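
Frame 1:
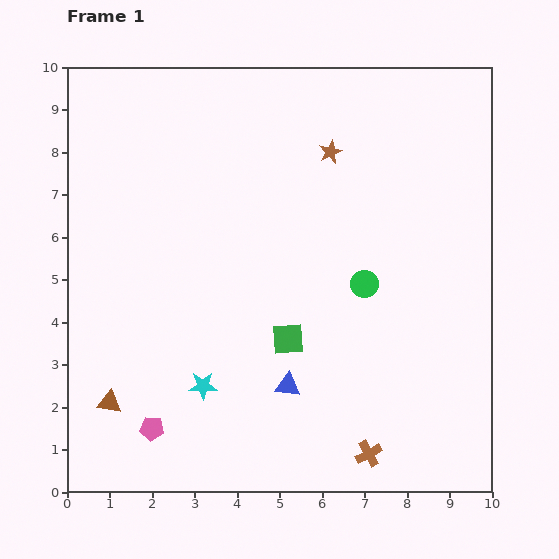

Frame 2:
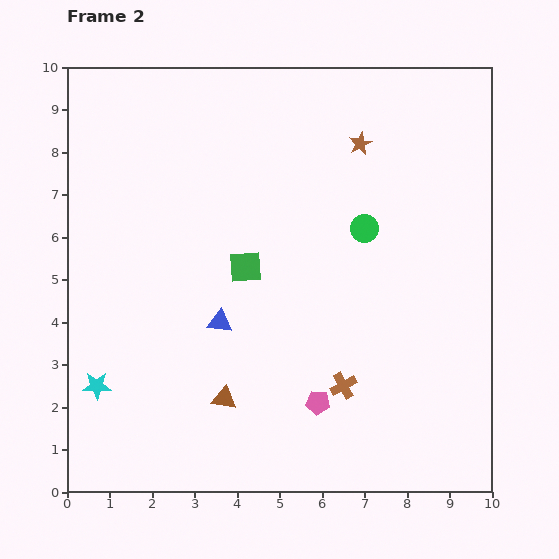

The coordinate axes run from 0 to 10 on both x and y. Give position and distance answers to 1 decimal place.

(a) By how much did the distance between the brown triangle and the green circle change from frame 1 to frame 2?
-1.4

Distance in frame 1: 6.6. Distance in frame 2: 5.2.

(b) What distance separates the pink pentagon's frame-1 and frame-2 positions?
3.9

The pink pentagon moved from (2.0, 1.5) to (5.9, 2.1), a distance of √(3.9² + 0.6²) ≈ 3.9.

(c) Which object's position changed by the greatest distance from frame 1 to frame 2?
the pink pentagon

(moved 3.9; next 2.7)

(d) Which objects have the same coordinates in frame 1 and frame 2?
none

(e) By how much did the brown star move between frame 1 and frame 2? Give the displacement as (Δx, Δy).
(0.7, 0.2)

The brown star was at (6.2, 8.0) in frame 1 and (6.9, 8.2) in frame 2.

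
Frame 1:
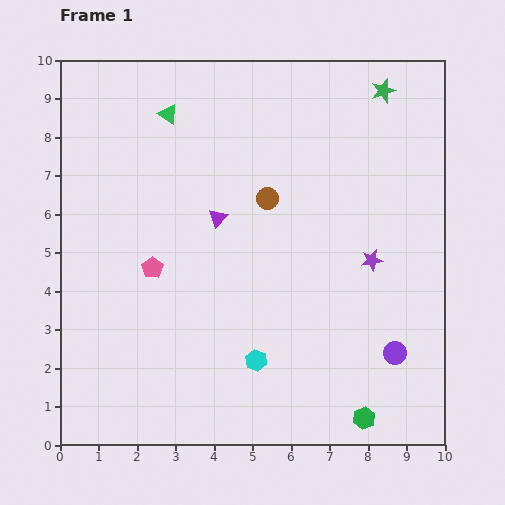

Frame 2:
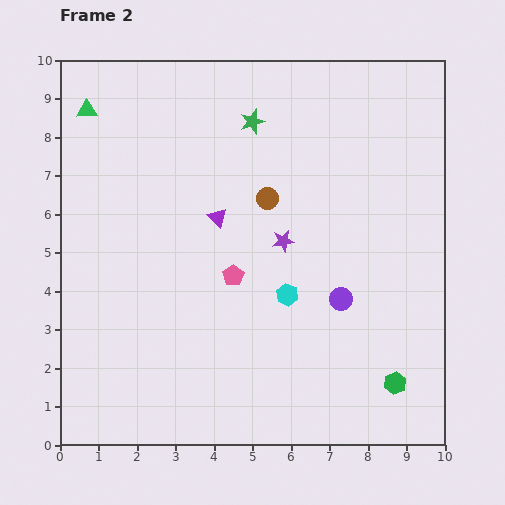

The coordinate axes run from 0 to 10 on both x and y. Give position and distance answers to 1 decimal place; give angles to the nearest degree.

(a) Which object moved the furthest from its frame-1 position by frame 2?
the green star

(moved 3.5; next 2.4)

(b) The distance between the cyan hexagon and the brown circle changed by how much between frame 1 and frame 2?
-1.7

Distance in frame 1: 4.2. Distance in frame 2: 2.5.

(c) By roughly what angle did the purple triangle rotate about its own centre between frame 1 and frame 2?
28° counter-clockwise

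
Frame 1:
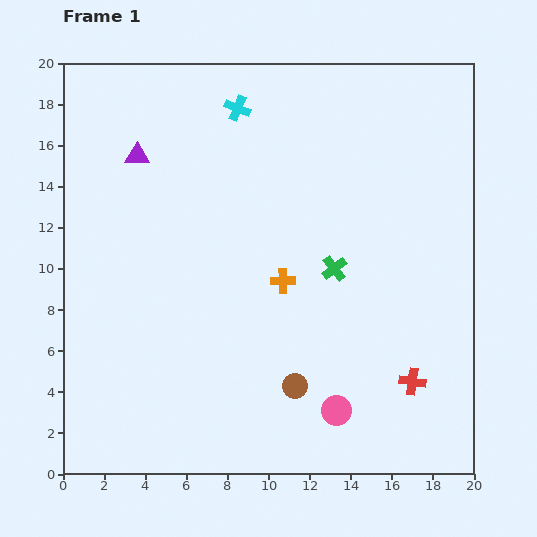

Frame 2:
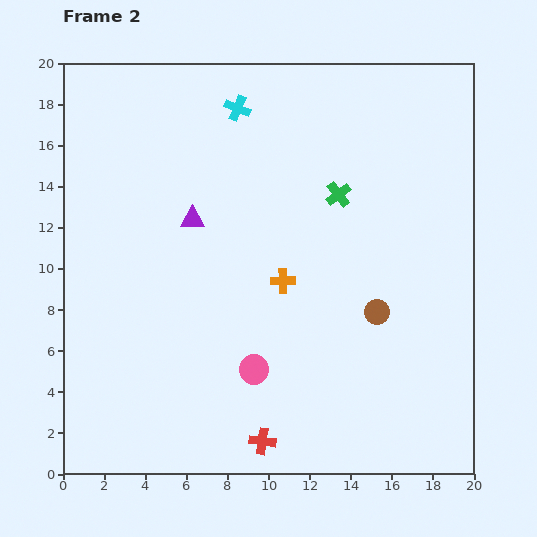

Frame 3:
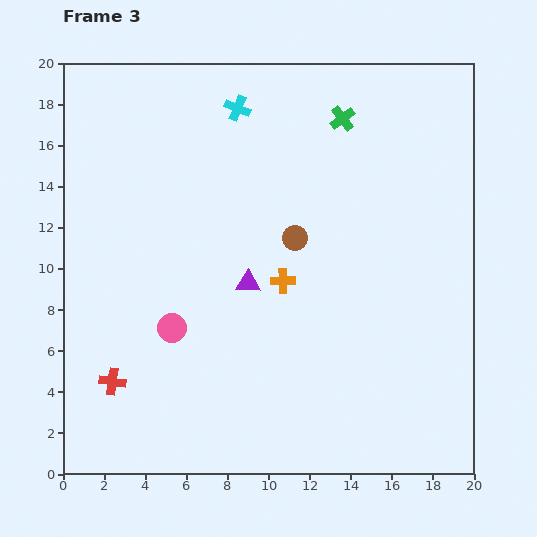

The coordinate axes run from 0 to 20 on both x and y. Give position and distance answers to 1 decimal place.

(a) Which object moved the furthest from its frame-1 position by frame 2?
the red cross

(moved 7.9; next 5.4)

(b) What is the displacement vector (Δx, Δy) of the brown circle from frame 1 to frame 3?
(0.0, 7.2)

The brown circle was at (11.3, 4.3) in frame 1 and (11.3, 11.5) in frame 3.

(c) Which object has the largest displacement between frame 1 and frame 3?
the red cross

(moved 14.6; next 8.9)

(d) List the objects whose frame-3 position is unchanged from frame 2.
the orange cross, the cyan cross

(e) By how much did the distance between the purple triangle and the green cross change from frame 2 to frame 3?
+2.0

Distance in frame 2: 7.2. Distance in frame 3: 9.2.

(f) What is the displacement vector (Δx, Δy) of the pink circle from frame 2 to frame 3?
(-4.0, 2.0)

The pink circle was at (9.3, 5.1) in frame 2 and (5.3, 7.1) in frame 3.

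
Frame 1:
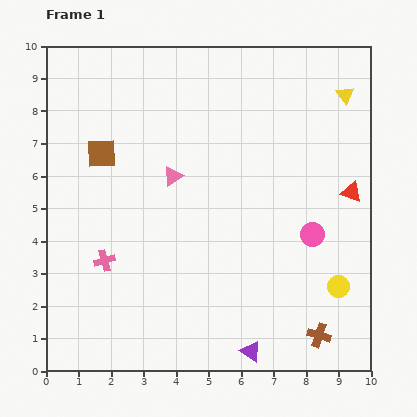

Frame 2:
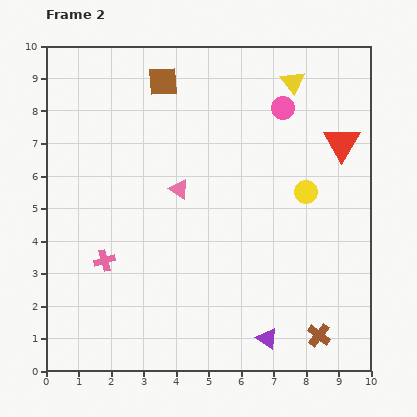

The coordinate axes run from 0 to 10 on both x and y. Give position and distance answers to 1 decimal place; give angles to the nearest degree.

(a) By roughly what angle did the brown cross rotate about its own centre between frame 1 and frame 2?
21° clockwise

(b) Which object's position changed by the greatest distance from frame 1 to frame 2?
the pink circle

(moved 4.0; next 3.1)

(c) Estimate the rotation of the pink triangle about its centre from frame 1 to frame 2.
51° counter-clockwise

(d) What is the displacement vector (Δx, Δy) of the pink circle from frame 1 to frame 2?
(-0.9, 3.9)

The pink circle was at (8.2, 4.2) in frame 1 and (7.3, 8.1) in frame 2.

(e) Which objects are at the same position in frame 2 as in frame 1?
the pink cross, the brown cross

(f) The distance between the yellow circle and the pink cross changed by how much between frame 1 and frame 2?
-0.7

Distance in frame 1: 7.2. Distance in frame 2: 6.5.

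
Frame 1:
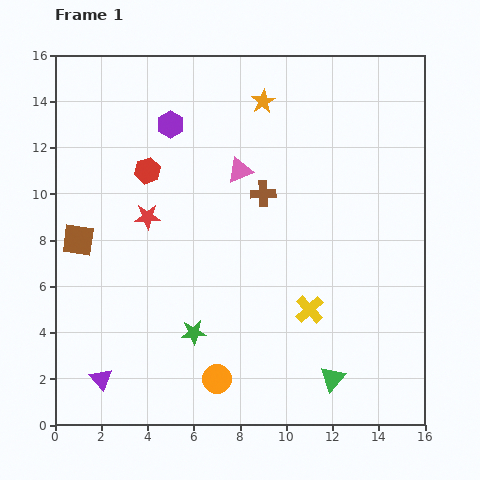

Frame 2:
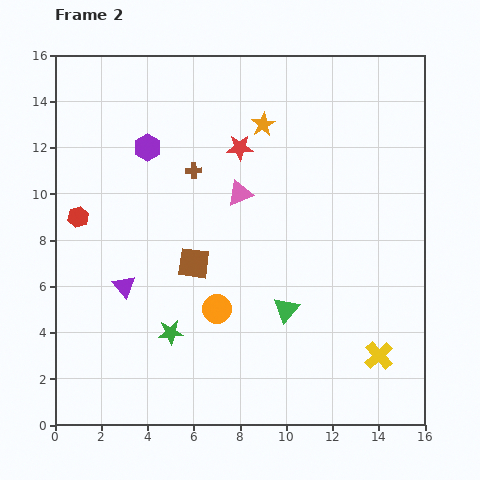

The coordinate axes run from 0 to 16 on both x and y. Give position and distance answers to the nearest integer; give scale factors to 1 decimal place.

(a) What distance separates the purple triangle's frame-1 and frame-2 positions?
4

The purple triangle moved from (2, 2) to (3, 6), a distance of √(1² + 4²) ≈ 4.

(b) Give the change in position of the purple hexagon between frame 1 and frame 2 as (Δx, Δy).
(-1, -1)

The purple hexagon was at (5, 13) in frame 1 and (4, 12) in frame 2.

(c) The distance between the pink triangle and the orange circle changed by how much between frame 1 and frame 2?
-4

Distance in frame 1: 9. Distance in frame 2: 5.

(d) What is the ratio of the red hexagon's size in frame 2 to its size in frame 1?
0.8×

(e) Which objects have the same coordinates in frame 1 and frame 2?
none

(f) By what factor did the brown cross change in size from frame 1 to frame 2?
0.6×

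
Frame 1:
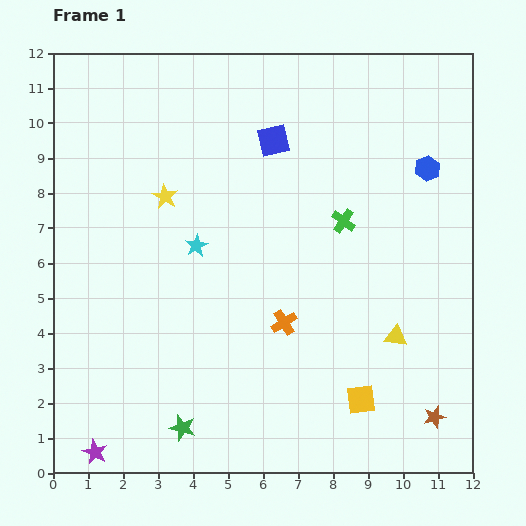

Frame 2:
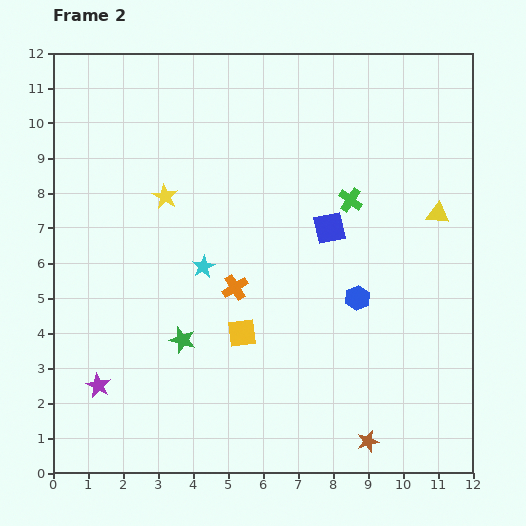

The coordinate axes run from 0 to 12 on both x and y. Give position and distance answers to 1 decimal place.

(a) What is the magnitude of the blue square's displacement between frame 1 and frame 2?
3.0

The blue square moved from (6.3, 9.5) to (7.9, 7.0), a distance of √(1.6² + 2.5²) ≈ 3.0.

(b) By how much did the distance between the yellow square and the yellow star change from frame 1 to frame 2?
-3.6

Distance in frame 1: 8.1. Distance in frame 2: 4.5.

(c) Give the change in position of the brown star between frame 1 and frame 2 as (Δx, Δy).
(-1.9, -0.7)

The brown star was at (10.9, 1.6) in frame 1 and (9.0, 0.9) in frame 2.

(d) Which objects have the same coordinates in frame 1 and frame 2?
the yellow star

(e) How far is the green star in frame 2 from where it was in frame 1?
2.5

The green star moved from (3.7, 1.3) to (3.7, 3.8), a distance of √(0.0² + 2.5²) ≈ 2.5.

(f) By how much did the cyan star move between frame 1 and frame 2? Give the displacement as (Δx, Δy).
(0.2, -0.6)

The cyan star was at (4.1, 6.5) in frame 1 and (4.3, 5.9) in frame 2.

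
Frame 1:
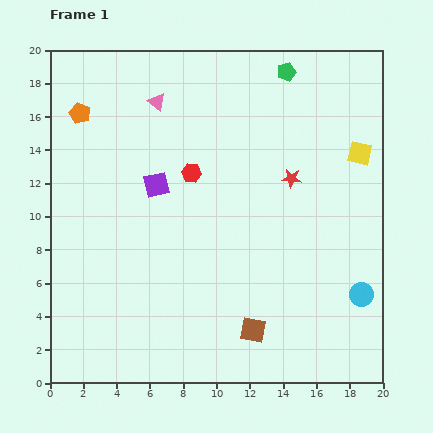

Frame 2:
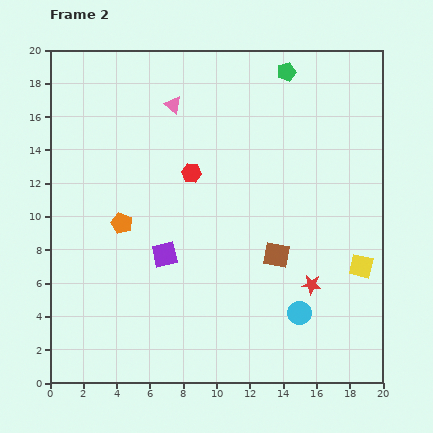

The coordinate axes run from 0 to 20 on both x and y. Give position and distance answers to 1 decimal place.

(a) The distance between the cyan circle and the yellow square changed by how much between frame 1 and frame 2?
-3.9

Distance in frame 1: 8.5. Distance in frame 2: 4.6.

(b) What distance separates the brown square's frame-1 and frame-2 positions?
4.7

The brown square moved from (12.2, 3.2) to (13.6, 7.7), a distance of √(1.4² + 4.5²) ≈ 4.7.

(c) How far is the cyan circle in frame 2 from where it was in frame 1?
3.9

The cyan circle moved from (18.7, 5.3) to (15.0, 4.2), a distance of √(3.7² + 1.1²) ≈ 3.9.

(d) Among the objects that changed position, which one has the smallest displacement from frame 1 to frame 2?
the pink triangle

(moved 1.0)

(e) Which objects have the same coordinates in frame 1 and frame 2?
the red hexagon, the green pentagon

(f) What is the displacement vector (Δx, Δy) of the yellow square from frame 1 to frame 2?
(0.1, -6.8)

The yellow square was at (18.6, 13.8) in frame 1 and (18.7, 7.0) in frame 2.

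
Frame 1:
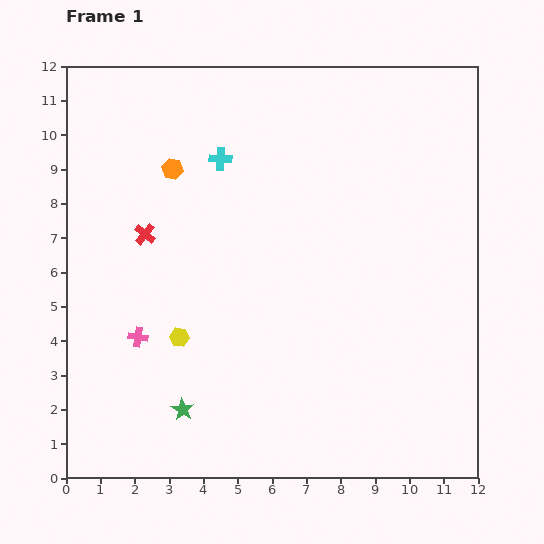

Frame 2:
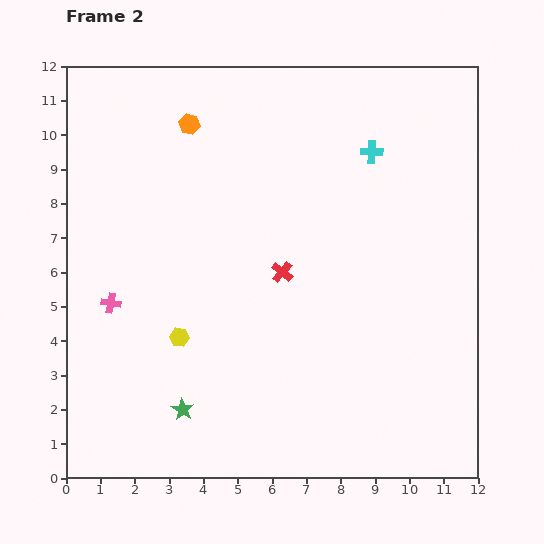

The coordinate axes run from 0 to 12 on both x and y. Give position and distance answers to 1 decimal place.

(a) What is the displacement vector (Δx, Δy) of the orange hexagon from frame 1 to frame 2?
(0.5, 1.3)

The orange hexagon was at (3.1, 9.0) in frame 1 and (3.6, 10.3) in frame 2.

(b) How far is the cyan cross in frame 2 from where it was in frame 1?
4.4

The cyan cross moved from (4.5, 9.3) to (8.9, 9.5), a distance of √(4.4² + 0.2²) ≈ 4.4.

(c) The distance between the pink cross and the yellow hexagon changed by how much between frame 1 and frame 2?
+1.0

Distance in frame 1: 1.2. Distance in frame 2: 2.2.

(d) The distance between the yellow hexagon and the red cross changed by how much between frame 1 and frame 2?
+0.4

Distance in frame 1: 3.2. Distance in frame 2: 3.6.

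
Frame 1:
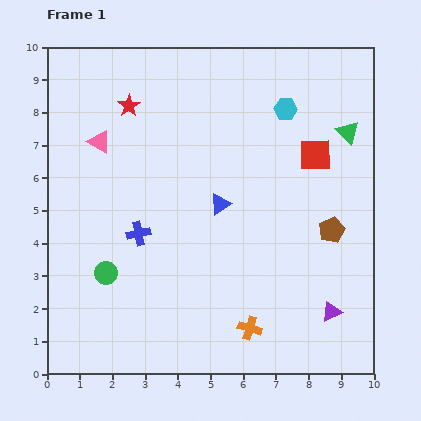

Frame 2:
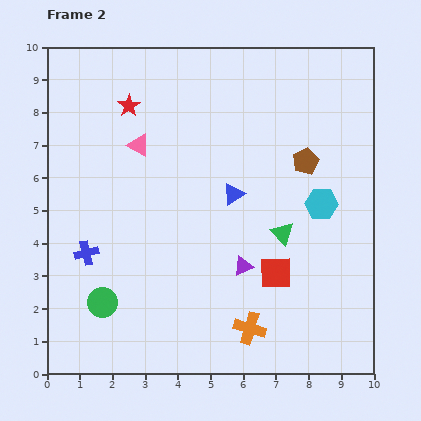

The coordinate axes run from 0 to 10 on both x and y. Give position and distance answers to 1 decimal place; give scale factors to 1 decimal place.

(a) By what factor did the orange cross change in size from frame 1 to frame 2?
1.3×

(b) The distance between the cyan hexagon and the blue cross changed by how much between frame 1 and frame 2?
+1.5

Distance in frame 1: 5.9. Distance in frame 2: 7.4.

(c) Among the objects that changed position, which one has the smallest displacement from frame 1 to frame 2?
the blue triangle

(moved 0.5)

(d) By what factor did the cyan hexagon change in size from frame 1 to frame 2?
1.4×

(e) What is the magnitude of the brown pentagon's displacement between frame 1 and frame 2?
2.2

The brown pentagon moved from (8.7, 4.4) to (7.9, 6.5), a distance of √(0.8² + 2.1²) ≈ 2.2.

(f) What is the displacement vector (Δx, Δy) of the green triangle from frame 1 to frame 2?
(-2.0, -3.1)

The green triangle was at (9.2, 7.4) in frame 1 and (7.2, 4.3) in frame 2.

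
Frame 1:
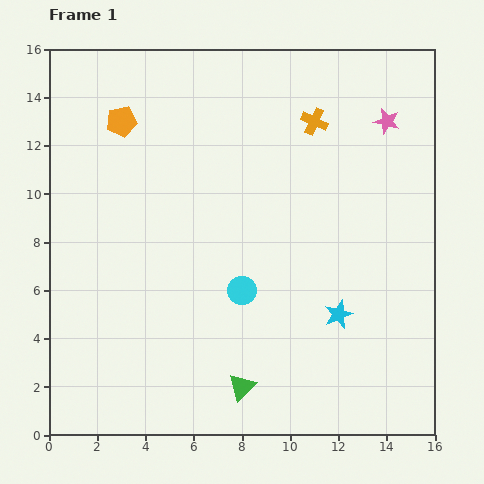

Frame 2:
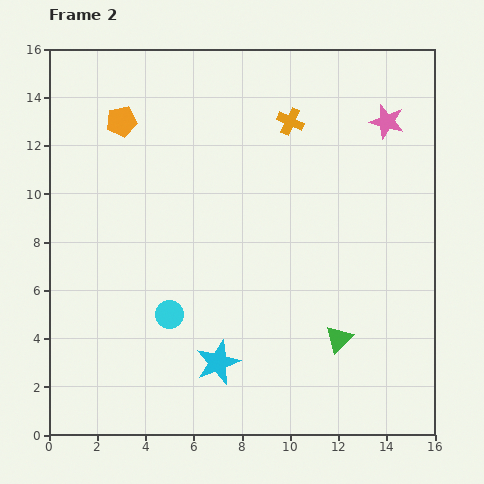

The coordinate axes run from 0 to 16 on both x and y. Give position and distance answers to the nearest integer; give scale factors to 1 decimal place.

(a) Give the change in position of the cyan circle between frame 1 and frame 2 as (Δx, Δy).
(-3, -1)

The cyan circle was at (8, 6) in frame 1 and (5, 5) in frame 2.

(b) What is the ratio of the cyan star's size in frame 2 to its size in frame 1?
1.5×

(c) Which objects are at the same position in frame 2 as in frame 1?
the orange pentagon, the pink star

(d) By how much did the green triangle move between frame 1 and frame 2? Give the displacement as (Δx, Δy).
(4, 2)

The green triangle was at (8, 2) in frame 1 and (12, 4) in frame 2.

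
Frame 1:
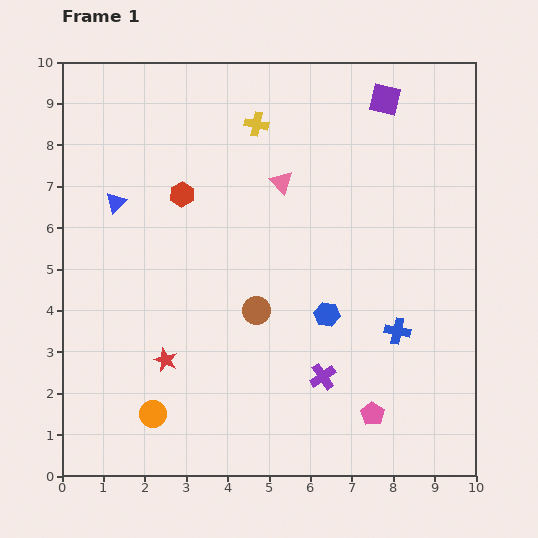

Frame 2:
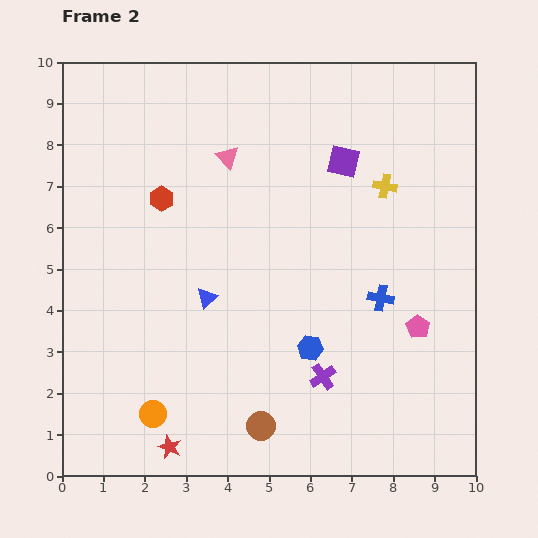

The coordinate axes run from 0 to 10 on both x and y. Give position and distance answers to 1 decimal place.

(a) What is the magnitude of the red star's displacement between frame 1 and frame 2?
2.1

The red star moved from (2.5, 2.8) to (2.6, 0.7), a distance of √(0.1² + 2.1²) ≈ 2.1.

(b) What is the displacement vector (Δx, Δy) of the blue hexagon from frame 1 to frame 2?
(-0.4, -0.8)

The blue hexagon was at (6.4, 3.9) in frame 1 and (6.0, 3.1) in frame 2.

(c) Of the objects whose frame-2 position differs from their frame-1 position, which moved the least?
the red hexagon

(moved 0.5)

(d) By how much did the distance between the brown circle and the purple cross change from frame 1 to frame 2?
-0.4

Distance in frame 1: 2.3. Distance in frame 2: 1.9.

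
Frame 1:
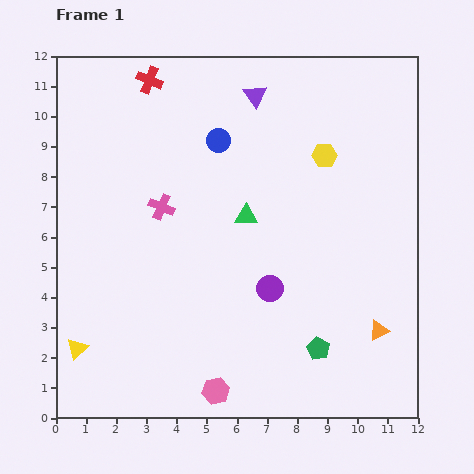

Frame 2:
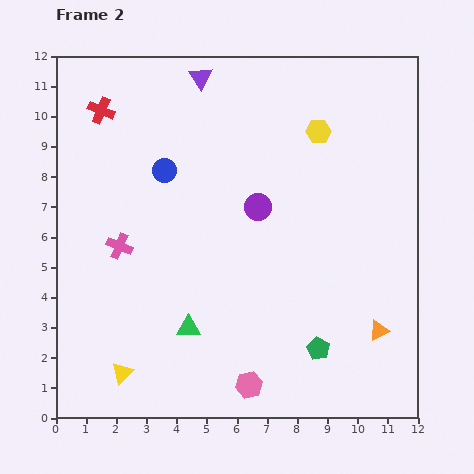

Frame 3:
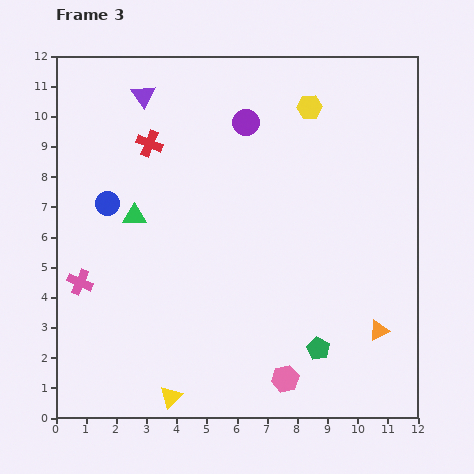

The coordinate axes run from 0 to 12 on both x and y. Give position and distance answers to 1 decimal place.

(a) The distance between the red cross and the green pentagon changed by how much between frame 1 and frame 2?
+0.2

Distance in frame 1: 10.5. Distance in frame 2: 10.7.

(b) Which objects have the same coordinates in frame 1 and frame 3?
the orange triangle, the green pentagon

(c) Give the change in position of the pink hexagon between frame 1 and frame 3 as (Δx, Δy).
(2.3, 0.4)

The pink hexagon was at (5.3, 0.9) in frame 1 and (7.6, 1.3) in frame 3.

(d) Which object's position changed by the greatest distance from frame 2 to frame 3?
the green triangle

(moved 4.1; next 2.8)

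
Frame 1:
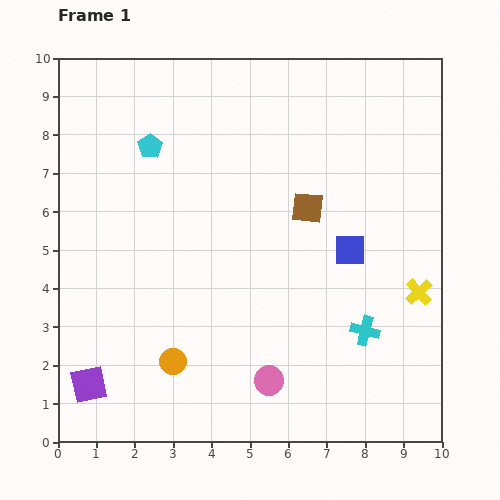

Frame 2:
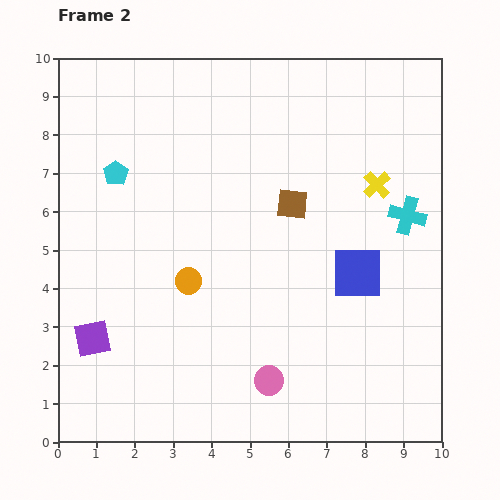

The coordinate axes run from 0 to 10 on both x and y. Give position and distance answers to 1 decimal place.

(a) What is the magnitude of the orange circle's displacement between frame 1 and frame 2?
2.1

The orange circle moved from (3.0, 2.1) to (3.4, 4.2), a distance of √(0.4² + 2.1²) ≈ 2.1.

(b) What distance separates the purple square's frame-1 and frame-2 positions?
1.2

The purple square moved from (0.8, 1.5) to (0.9, 2.7), a distance of √(0.1² + 1.2²) ≈ 1.2.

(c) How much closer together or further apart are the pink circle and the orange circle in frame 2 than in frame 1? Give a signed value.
+0.8

Distance in frame 1: 2.5. Distance in frame 2: 3.3.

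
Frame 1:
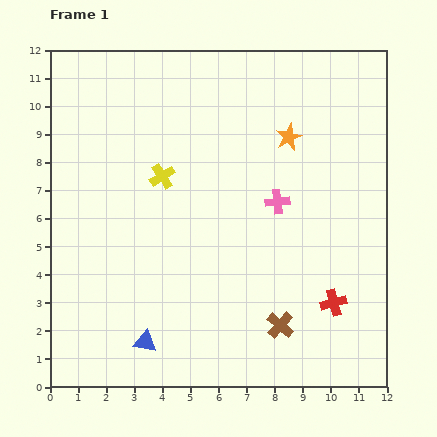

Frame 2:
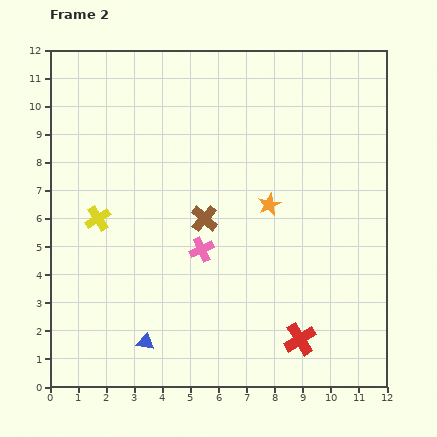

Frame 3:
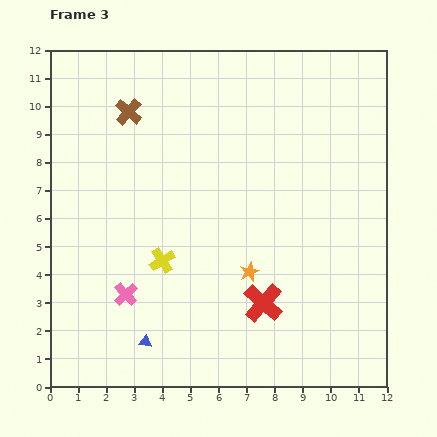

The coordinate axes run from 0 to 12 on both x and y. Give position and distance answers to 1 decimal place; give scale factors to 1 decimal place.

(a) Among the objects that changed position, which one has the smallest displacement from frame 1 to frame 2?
the red cross

(moved 1.8)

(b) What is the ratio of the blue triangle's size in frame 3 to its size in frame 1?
0.6×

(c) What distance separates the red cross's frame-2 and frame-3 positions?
1.8

The red cross moved from (8.9, 1.7) to (7.6, 3.0), a distance of √(1.3² + 1.3²) ≈ 1.8.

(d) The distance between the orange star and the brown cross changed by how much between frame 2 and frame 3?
+4.7

Distance in frame 2: 2.4. Distance in frame 3: 7.1.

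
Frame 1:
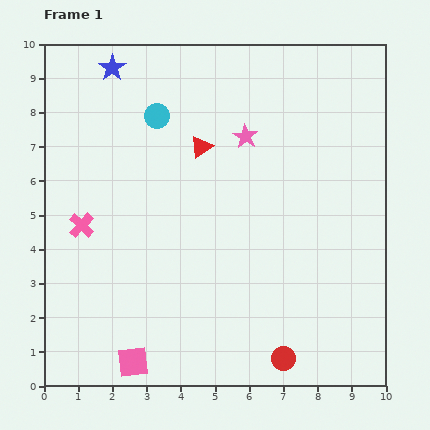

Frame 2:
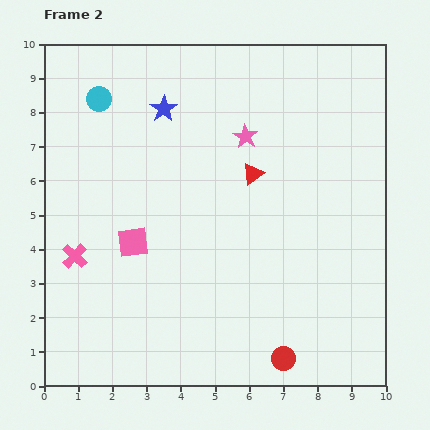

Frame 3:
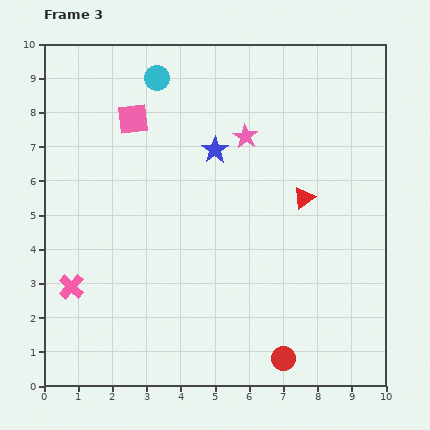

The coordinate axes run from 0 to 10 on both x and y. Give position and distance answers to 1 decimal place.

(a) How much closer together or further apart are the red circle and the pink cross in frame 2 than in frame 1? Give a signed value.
-0.3

Distance in frame 1: 7.1. Distance in frame 2: 6.8.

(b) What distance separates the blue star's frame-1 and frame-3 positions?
3.8

The blue star moved from (2.0, 9.3) to (5.0, 6.9), a distance of √(3.0² + 2.4²) ≈ 3.8.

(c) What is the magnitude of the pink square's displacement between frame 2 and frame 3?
3.6

The pink square moved from (2.6, 4.2) to (2.6, 7.8), a distance of √(0.0² + 3.6²) ≈ 3.6.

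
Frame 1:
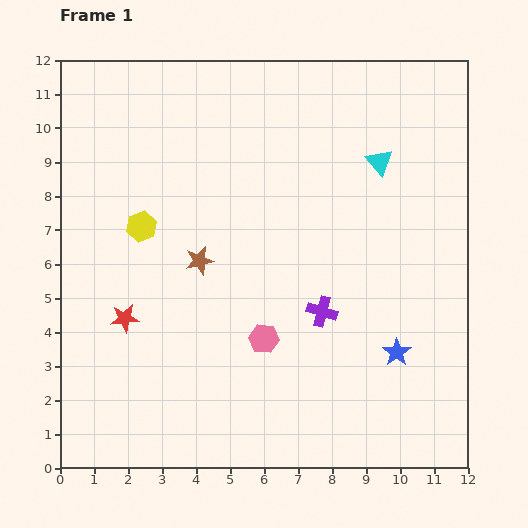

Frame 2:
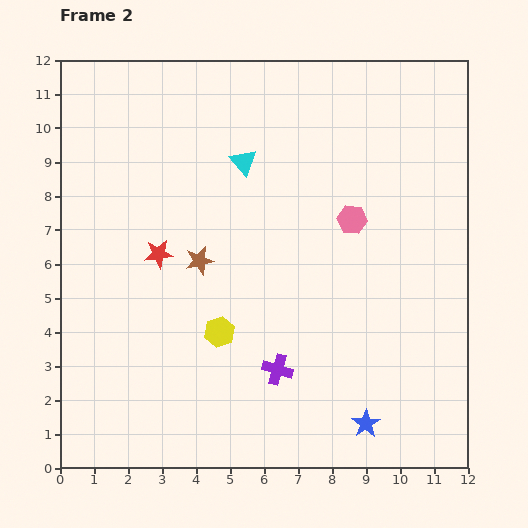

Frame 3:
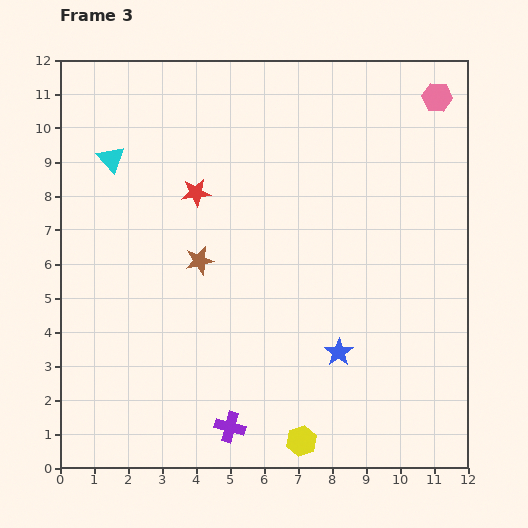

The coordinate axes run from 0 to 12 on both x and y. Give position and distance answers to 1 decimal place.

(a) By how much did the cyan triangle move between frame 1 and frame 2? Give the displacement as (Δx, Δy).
(-4.0, 0.0)

The cyan triangle was at (9.4, 9.0) in frame 1 and (5.4, 9.0) in frame 2.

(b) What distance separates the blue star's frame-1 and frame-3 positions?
1.7

The blue star moved from (9.9, 3.4) to (8.2, 3.4), a distance of √(1.7² + 0.0²) ≈ 1.7.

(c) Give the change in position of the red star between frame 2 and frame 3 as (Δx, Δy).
(1.1, 1.8)

The red star was at (2.9, 6.3) in frame 2 and (4.0, 8.1) in frame 3.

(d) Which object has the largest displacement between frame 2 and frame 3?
the pink hexagon

(moved 4.4; next 4.0)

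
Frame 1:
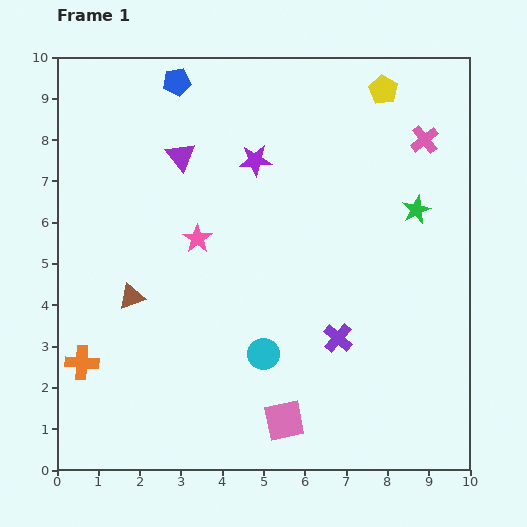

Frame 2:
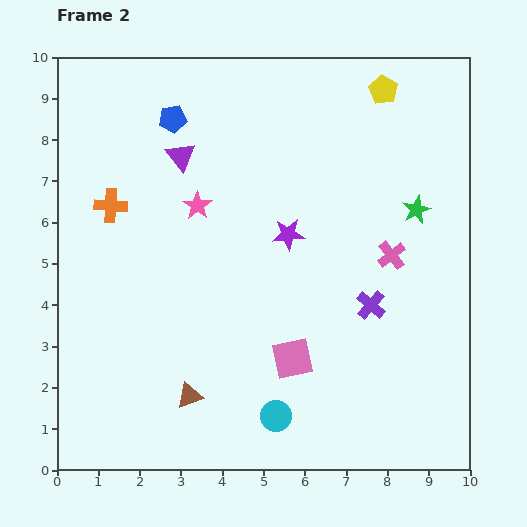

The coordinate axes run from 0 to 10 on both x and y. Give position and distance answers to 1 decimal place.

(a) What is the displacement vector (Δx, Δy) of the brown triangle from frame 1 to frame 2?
(1.4, -2.4)

The brown triangle was at (1.8, 4.2) in frame 1 and (3.2, 1.8) in frame 2.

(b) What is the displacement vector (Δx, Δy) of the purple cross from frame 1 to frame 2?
(0.8, 0.8)

The purple cross was at (6.8, 3.2) in frame 1 and (7.6, 4.0) in frame 2.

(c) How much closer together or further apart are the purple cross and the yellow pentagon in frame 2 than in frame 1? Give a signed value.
-0.9

Distance in frame 1: 6.1. Distance in frame 2: 5.2.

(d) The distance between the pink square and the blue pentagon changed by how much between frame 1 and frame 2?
-2.1

Distance in frame 1: 8.6. Distance in frame 2: 6.5.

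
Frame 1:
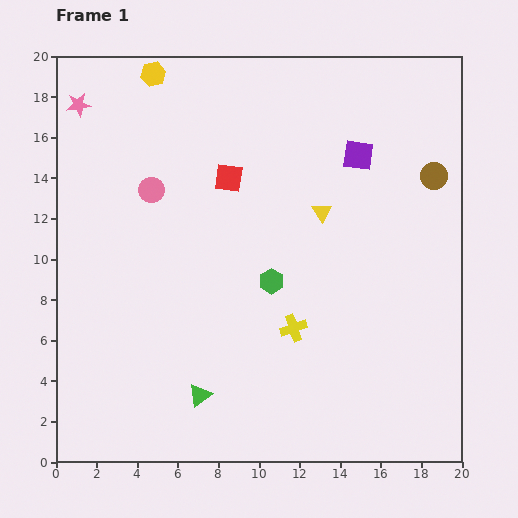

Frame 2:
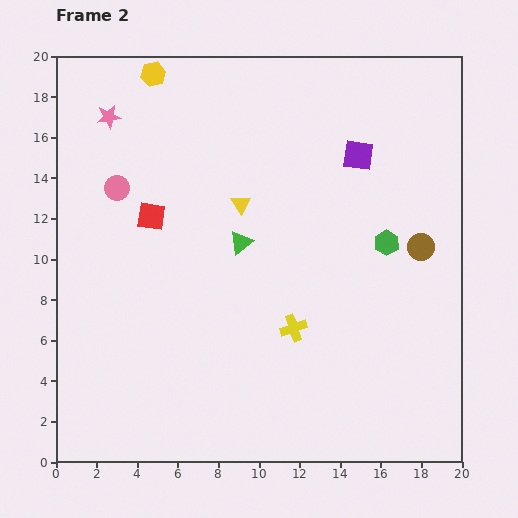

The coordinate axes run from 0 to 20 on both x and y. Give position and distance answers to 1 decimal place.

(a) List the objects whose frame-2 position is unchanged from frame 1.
the purple square, the yellow cross, the yellow hexagon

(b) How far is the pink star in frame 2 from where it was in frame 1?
1.6

The pink star moved from (1.1, 17.6) to (2.6, 17.0), a distance of √(1.5² + 0.6²) ≈ 1.6.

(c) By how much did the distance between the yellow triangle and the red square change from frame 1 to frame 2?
-0.5

Distance in frame 1: 4.9. Distance in frame 2: 4.4.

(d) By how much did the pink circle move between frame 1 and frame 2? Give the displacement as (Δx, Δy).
(-1.7, 0.1)

The pink circle was at (4.7, 13.4) in frame 1 and (3.0, 13.5) in frame 2.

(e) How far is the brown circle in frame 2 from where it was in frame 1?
3.6

The brown circle moved from (18.6, 14.1) to (18.0, 10.6), a distance of √(0.6² + 3.5²) ≈ 3.6.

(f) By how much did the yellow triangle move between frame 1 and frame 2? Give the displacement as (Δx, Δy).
(-4.0, 0.4)

The yellow triangle was at (13.1, 12.3) in frame 1 and (9.1, 12.7) in frame 2.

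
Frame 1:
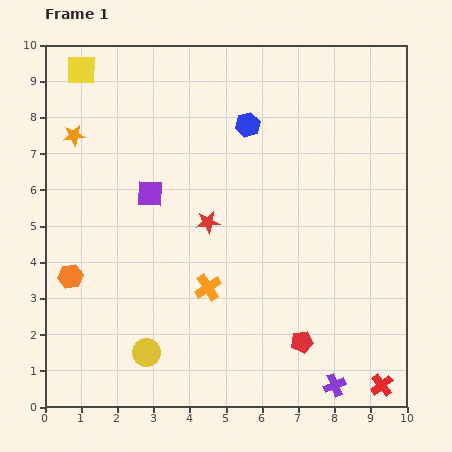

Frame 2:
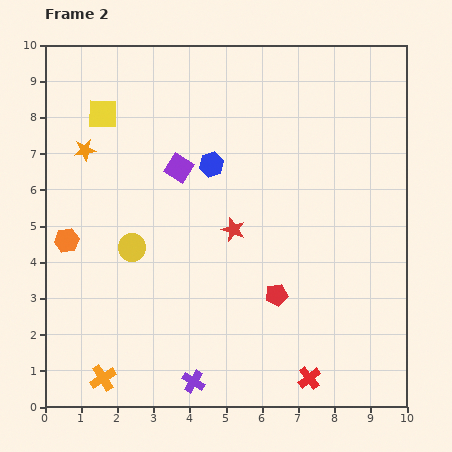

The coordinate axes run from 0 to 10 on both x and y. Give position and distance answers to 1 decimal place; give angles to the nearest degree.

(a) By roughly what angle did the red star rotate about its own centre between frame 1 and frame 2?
29° clockwise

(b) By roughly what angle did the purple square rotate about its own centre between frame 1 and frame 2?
29° clockwise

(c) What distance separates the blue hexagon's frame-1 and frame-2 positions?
1.5

The blue hexagon moved from (5.6, 7.8) to (4.6, 6.7), a distance of √(1.0² + 1.1²) ≈ 1.5.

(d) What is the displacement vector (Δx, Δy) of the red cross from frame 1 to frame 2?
(-2.0, 0.2)

The red cross was at (9.3, 0.6) in frame 1 and (7.3, 0.8) in frame 2.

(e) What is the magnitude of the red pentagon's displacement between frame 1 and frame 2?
1.5

The red pentagon moved from (7.1, 1.8) to (6.4, 3.1), a distance of √(0.7² + 1.3²) ≈ 1.5.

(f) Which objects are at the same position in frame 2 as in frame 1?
none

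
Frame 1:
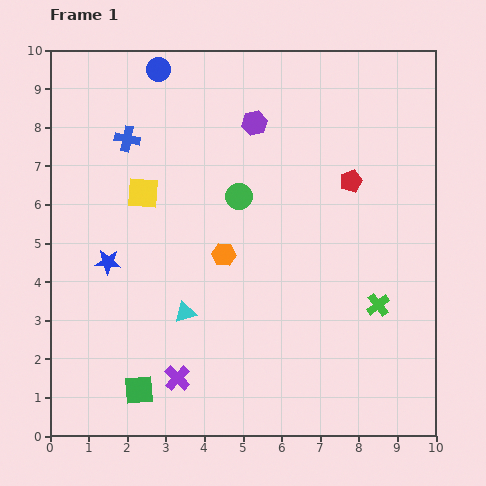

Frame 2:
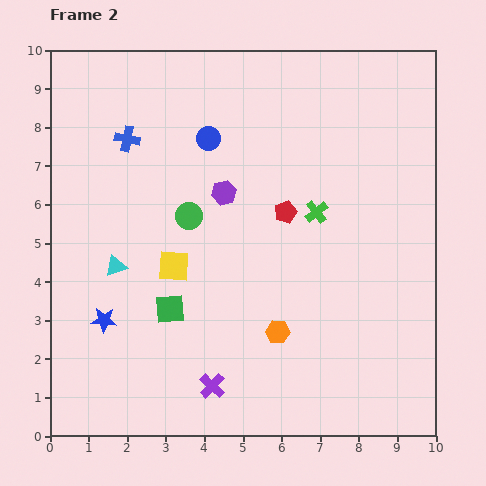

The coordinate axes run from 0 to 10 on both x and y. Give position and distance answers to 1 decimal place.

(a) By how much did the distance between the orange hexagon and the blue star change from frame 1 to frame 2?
+1.5

Distance in frame 1: 3.0. Distance in frame 2: 4.5.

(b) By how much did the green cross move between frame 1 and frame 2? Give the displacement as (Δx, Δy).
(-1.6, 2.4)

The green cross was at (8.5, 3.4) in frame 1 and (6.9, 5.8) in frame 2.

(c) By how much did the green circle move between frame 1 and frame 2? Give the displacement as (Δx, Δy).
(-1.3, -0.5)

The green circle was at (4.9, 6.2) in frame 1 and (3.6, 5.7) in frame 2.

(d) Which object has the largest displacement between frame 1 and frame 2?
the green cross

(moved 2.9; next 2.4)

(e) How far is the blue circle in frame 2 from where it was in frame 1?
2.2

The blue circle moved from (2.8, 9.5) to (4.1, 7.7), a distance of √(1.3² + 1.8²) ≈ 2.2.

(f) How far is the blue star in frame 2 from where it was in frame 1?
1.5

The blue star moved from (1.5, 4.5) to (1.4, 3.0), a distance of √(0.1² + 1.5²) ≈ 1.5.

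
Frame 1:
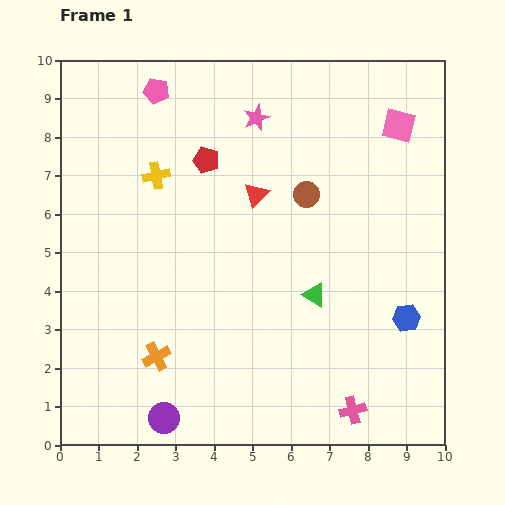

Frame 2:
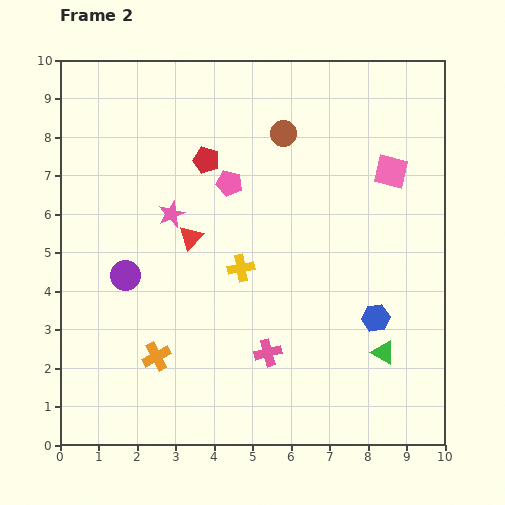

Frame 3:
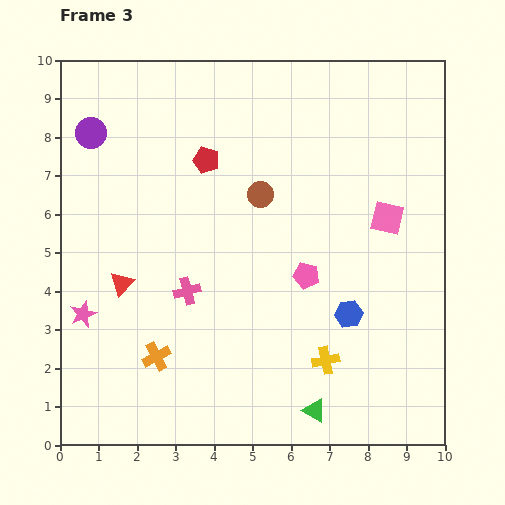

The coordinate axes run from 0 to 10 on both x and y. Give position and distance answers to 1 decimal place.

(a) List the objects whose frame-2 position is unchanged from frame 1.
the orange cross, the red pentagon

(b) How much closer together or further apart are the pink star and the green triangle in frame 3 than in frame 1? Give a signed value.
+1.7

Distance in frame 1: 4.8. Distance in frame 3: 6.5.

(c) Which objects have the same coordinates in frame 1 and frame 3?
the orange cross, the red pentagon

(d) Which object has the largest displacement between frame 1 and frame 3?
the purple circle

(moved 7.6; next 6.8)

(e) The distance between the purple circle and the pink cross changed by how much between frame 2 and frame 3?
+0.6

Distance in frame 2: 4.2. Distance in frame 3: 4.8.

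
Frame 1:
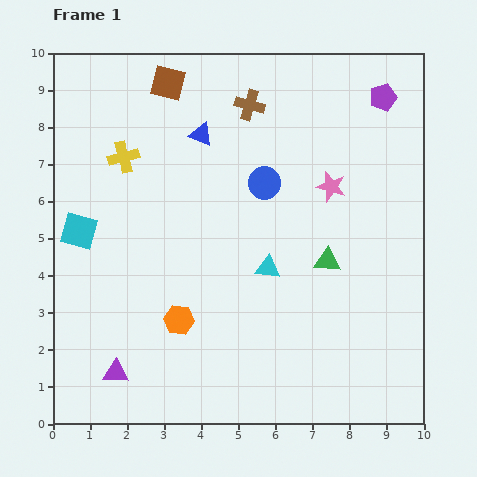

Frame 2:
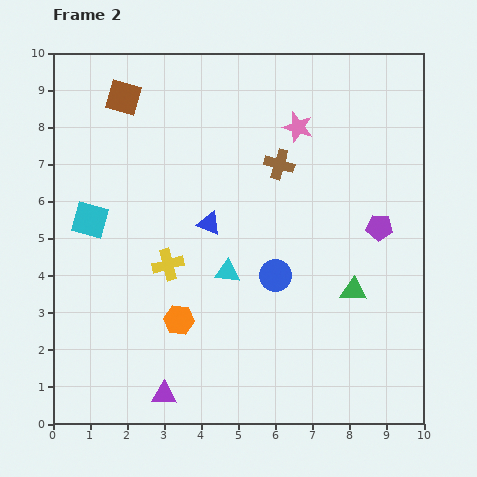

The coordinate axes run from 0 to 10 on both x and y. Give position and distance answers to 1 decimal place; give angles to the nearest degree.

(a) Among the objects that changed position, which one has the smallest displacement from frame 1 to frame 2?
the cyan square

(moved 0.4)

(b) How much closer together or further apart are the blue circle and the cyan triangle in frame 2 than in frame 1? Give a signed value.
-1.0

Distance in frame 1: 2.3. Distance in frame 2: 1.3.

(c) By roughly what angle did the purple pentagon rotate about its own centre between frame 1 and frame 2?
22° clockwise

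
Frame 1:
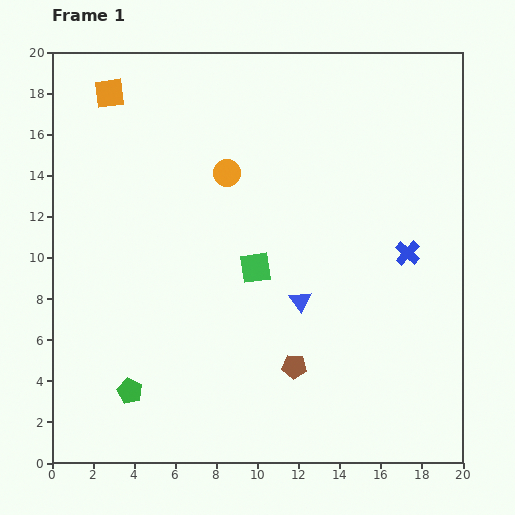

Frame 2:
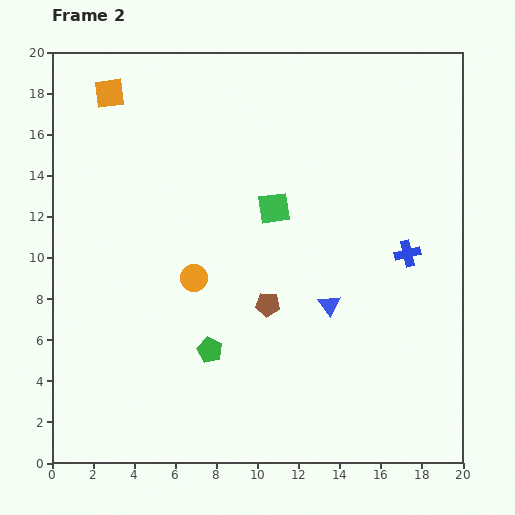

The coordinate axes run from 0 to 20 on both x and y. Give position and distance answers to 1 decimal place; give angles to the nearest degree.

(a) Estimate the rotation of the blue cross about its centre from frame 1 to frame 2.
36° clockwise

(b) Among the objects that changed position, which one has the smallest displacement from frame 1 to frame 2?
the blue triangle

(moved 1.4)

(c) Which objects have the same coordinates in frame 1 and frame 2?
the orange square, the blue cross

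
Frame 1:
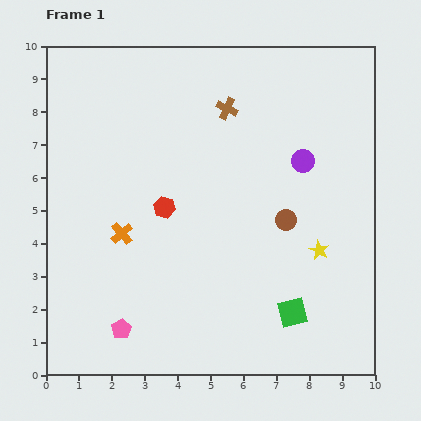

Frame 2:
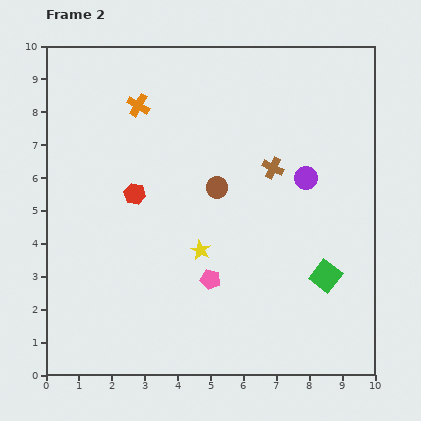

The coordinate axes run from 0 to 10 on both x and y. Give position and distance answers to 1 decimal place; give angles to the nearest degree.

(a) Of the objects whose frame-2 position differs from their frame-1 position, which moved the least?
the purple circle

(moved 0.5)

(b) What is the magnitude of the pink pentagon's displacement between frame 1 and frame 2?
3.1

The pink pentagon moved from (2.3, 1.4) to (5.0, 2.9), a distance of √(2.7² + 1.5²) ≈ 3.1.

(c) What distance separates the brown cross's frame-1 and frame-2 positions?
2.3

The brown cross moved from (5.5, 8.1) to (6.9, 6.3), a distance of √(1.4² + 1.8²) ≈ 2.3.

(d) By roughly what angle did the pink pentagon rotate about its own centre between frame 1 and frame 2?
27° counter-clockwise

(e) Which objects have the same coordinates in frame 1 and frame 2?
none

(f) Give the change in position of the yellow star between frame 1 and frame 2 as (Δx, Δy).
(-3.6, 0.0)

The yellow star was at (8.3, 3.8) in frame 1 and (4.7, 3.8) in frame 2.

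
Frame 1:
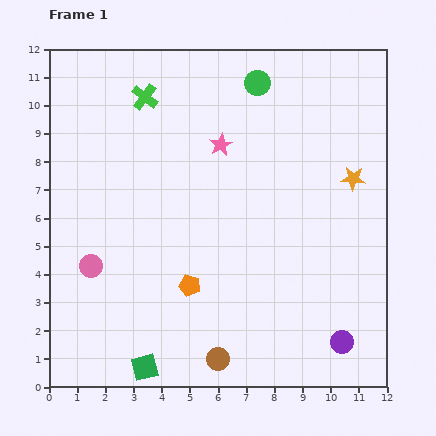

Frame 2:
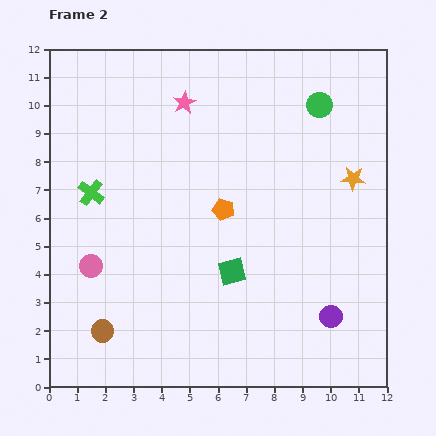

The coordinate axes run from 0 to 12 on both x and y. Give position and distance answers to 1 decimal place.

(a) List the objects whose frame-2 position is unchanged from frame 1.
the orange star, the pink circle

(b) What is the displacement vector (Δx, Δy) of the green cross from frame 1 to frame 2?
(-1.9, -3.4)

The green cross was at (3.4, 10.3) in frame 1 and (1.5, 6.9) in frame 2.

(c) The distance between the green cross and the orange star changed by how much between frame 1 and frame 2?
+1.4

Distance in frame 1: 7.9. Distance in frame 2: 9.3.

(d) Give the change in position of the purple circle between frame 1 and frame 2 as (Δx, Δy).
(-0.4, 0.9)

The purple circle was at (10.4, 1.6) in frame 1 and (10.0, 2.5) in frame 2.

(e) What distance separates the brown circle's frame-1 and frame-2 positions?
4.2

The brown circle moved from (6.0, 1.0) to (1.9, 2.0), a distance of √(4.1² + 1.0²) ≈ 4.2.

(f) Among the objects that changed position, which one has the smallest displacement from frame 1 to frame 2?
the purple circle

(moved 1.0)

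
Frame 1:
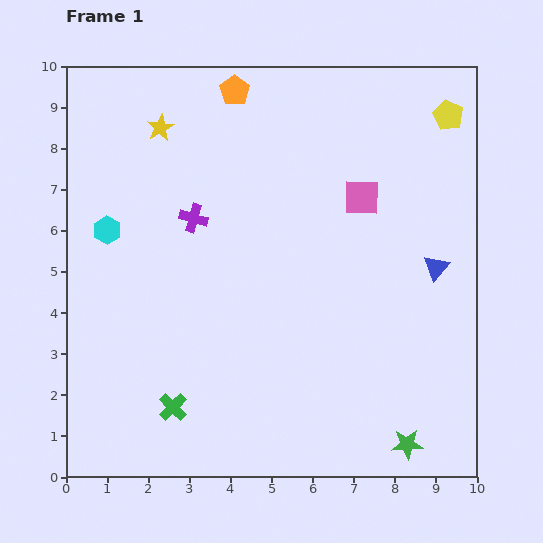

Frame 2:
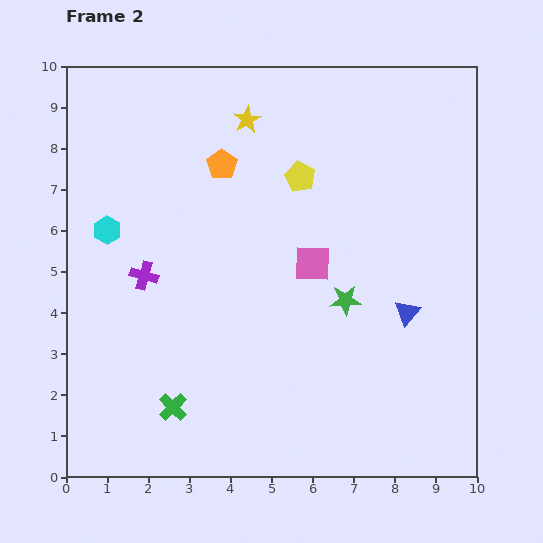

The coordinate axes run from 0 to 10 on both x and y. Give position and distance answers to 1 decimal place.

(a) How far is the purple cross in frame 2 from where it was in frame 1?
1.8

The purple cross moved from (3.1, 6.3) to (1.9, 4.9), a distance of √(1.2² + 1.4²) ≈ 1.8.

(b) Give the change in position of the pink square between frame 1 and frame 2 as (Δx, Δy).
(-1.2, -1.6)

The pink square was at (7.2, 6.8) in frame 1 and (6.0, 5.2) in frame 2.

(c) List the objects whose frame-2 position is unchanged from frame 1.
the cyan hexagon, the green cross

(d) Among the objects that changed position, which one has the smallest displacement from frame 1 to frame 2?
the blue triangle

(moved 1.3)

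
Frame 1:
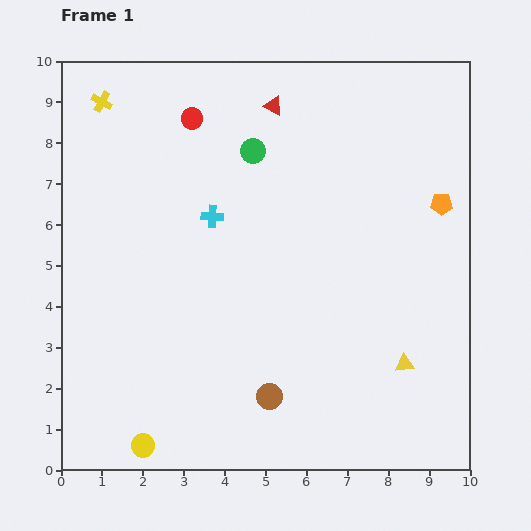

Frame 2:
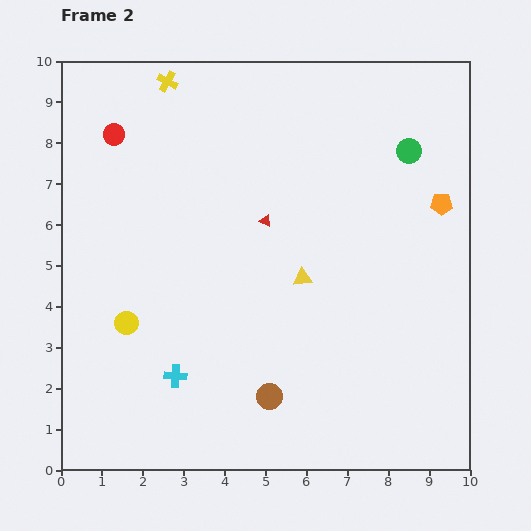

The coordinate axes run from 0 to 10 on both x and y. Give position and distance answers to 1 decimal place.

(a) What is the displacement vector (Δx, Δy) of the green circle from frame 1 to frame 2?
(3.8, 0.0)

The green circle was at (4.7, 7.8) in frame 1 and (8.5, 7.8) in frame 2.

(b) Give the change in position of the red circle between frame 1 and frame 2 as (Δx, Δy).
(-1.9, -0.4)

The red circle was at (3.2, 8.6) in frame 1 and (1.3, 8.2) in frame 2.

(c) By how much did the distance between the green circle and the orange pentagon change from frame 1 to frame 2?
-3.3

Distance in frame 1: 4.8. Distance in frame 2: 1.5.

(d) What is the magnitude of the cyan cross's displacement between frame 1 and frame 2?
4.0

The cyan cross moved from (3.7, 6.2) to (2.8, 2.3), a distance of √(0.9² + 3.9²) ≈ 4.0.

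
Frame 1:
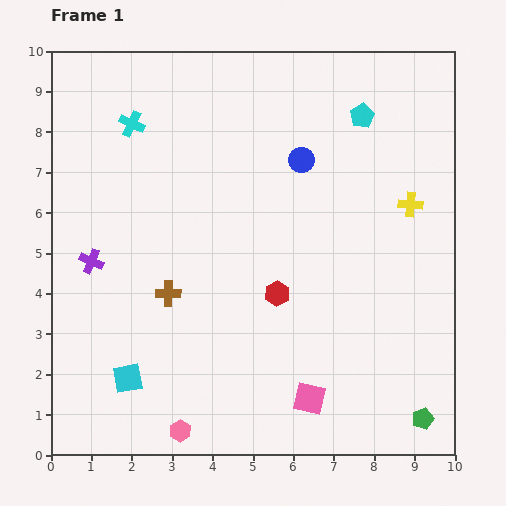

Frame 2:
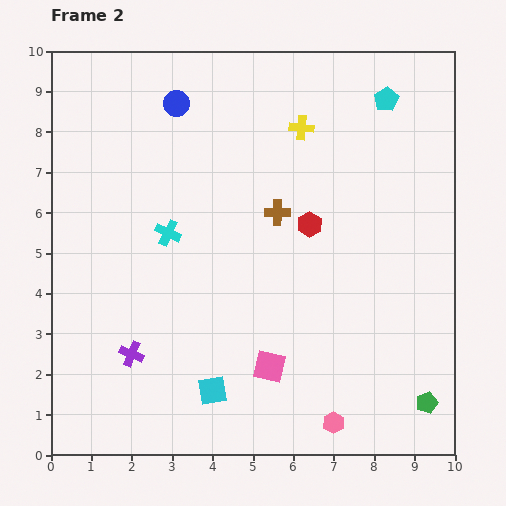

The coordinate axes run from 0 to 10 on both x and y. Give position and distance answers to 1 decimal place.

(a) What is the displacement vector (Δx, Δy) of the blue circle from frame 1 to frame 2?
(-3.1, 1.4)

The blue circle was at (6.2, 7.3) in frame 1 and (3.1, 8.7) in frame 2.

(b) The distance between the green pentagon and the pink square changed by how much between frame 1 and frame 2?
+1.2

Distance in frame 1: 2.8. Distance in frame 2: 4.0.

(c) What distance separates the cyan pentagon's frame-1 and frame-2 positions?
0.7

The cyan pentagon moved from (7.7, 8.4) to (8.3, 8.8), a distance of √(0.6² + 0.4²) ≈ 0.7.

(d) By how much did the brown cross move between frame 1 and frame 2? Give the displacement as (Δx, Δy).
(2.7, 2.0)

The brown cross was at (2.9, 4.0) in frame 1 and (5.6, 6.0) in frame 2.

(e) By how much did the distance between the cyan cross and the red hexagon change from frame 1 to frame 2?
-2.0

Distance in frame 1: 5.5. Distance in frame 2: 3.5.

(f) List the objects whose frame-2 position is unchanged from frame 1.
none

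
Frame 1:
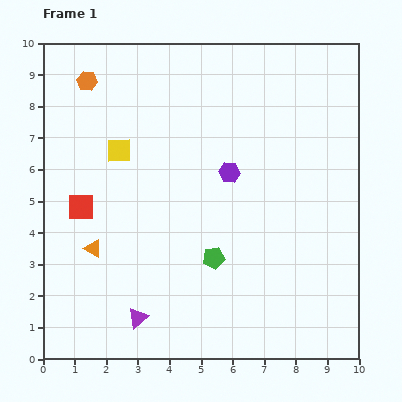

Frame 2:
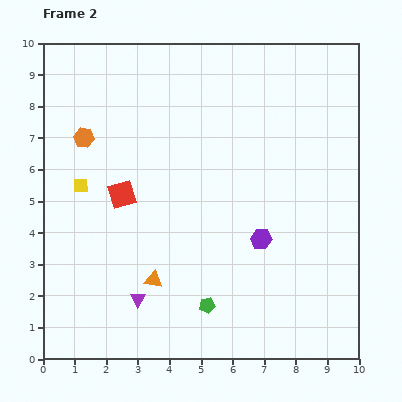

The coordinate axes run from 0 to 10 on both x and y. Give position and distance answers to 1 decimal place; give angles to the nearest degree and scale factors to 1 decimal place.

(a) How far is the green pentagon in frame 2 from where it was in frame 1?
1.5

The green pentagon moved from (5.4, 3.2) to (5.2, 1.7), a distance of √(0.2² + 1.5²) ≈ 1.5.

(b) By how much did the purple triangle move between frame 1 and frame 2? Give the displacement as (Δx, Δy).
(0.0, 0.6)

The purple triangle was at (3.0, 1.3) in frame 1 and (3.0, 1.9) in frame 2.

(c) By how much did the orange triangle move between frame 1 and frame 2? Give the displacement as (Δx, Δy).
(1.9, -1.0)

The orange triangle was at (1.6, 3.5) in frame 1 and (3.5, 2.5) in frame 2.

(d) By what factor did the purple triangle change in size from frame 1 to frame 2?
0.7×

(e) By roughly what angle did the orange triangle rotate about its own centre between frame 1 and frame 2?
18° counter-clockwise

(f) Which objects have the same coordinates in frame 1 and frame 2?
none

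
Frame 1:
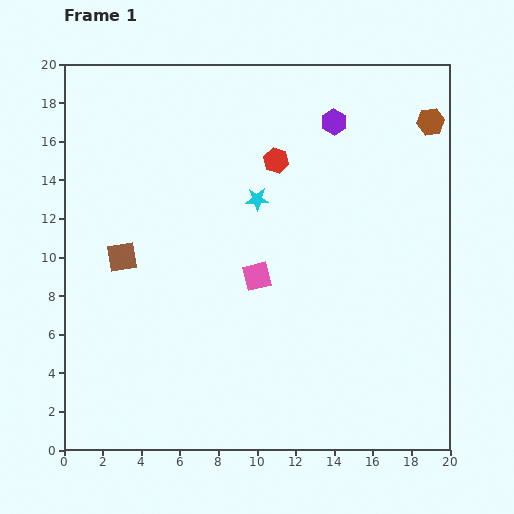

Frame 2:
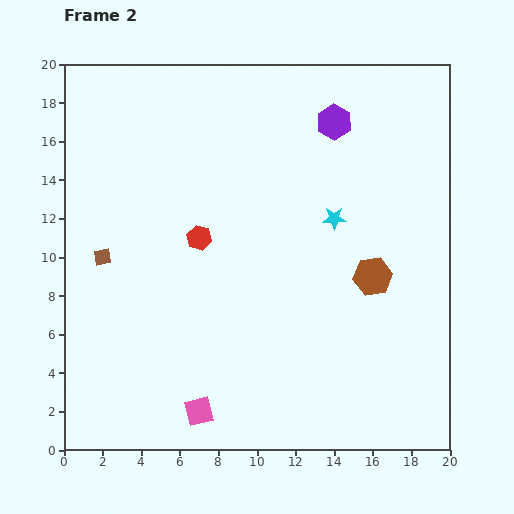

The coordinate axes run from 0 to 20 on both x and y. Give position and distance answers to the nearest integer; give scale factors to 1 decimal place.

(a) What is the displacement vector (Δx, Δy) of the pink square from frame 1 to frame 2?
(-3, -7)

The pink square was at (10, 9) in frame 1 and (7, 2) in frame 2.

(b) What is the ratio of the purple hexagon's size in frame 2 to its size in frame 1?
1.4×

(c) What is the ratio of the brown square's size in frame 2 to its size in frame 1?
0.6×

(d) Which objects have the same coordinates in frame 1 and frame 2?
the purple hexagon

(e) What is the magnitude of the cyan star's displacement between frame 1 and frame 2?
4

The cyan star moved from (10, 13) to (14, 12), a distance of √(4² + 1²) ≈ 4.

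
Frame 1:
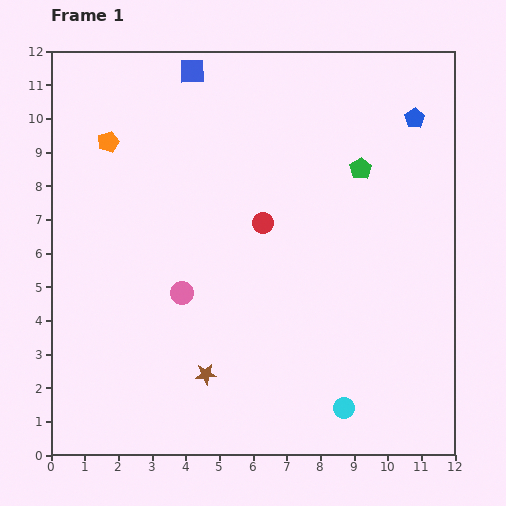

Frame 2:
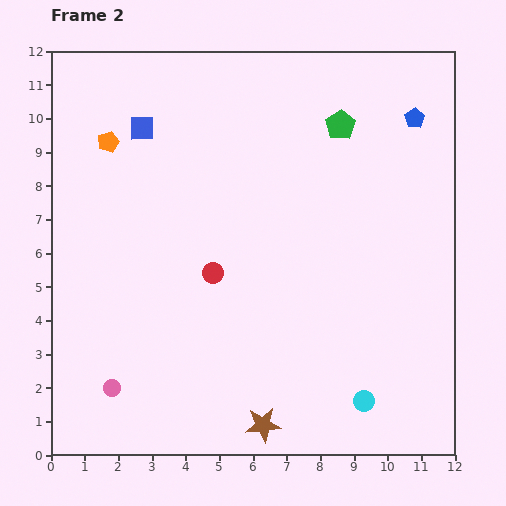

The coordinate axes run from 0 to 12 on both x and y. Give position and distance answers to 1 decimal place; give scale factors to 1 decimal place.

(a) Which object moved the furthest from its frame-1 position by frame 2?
the pink circle

(moved 3.5; next 2.3)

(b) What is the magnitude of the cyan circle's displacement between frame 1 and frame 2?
0.6

The cyan circle moved from (8.7, 1.4) to (9.3, 1.6), a distance of √(0.6² + 0.2²) ≈ 0.6.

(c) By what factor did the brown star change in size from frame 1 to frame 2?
1.6×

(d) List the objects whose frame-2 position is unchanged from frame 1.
the orange pentagon, the blue pentagon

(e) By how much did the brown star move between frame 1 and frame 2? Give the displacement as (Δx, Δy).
(1.7, -1.5)

The brown star was at (4.6, 2.4) in frame 1 and (6.3, 0.9) in frame 2.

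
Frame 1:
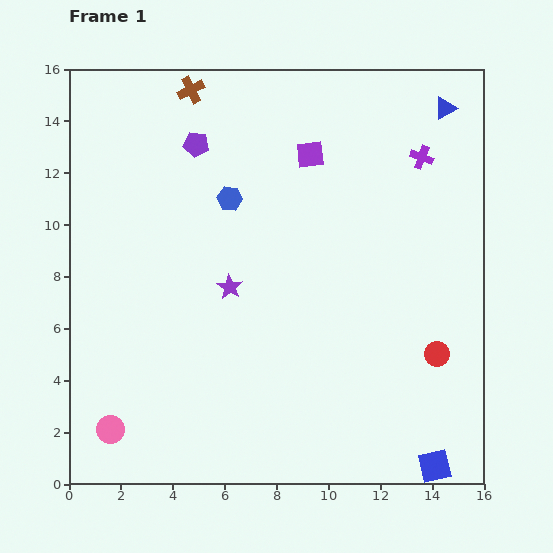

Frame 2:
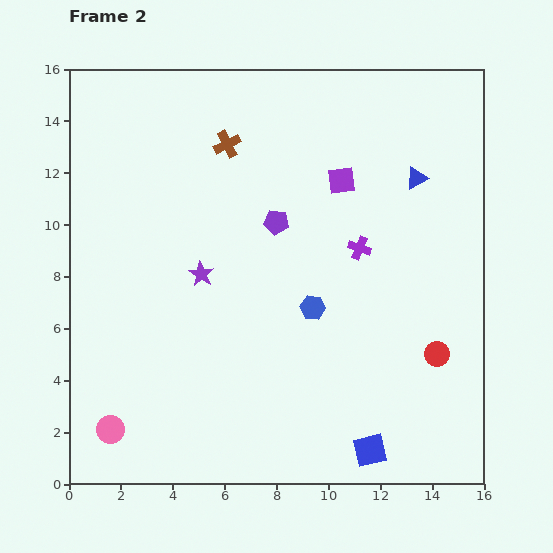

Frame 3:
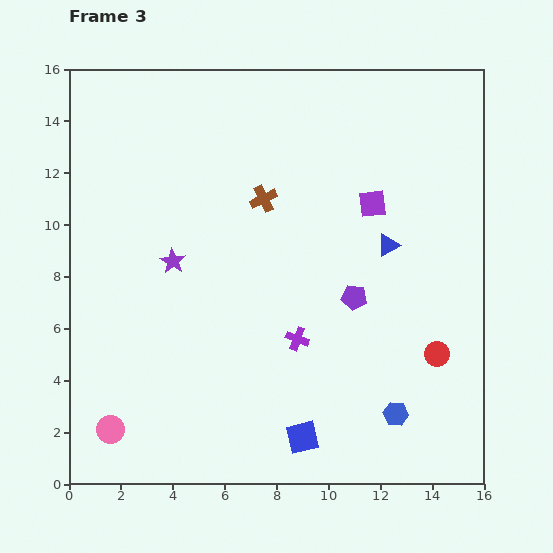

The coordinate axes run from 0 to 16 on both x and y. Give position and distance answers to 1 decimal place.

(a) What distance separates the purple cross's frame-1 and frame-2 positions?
4.2

The purple cross moved from (13.6, 12.6) to (11.2, 9.1), a distance of √(2.4² + 3.5²) ≈ 4.2.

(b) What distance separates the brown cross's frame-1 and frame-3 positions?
5.0

The brown cross moved from (4.7, 15.2) to (7.5, 11.0), a distance of √(2.8² + 4.2²) ≈ 5.0.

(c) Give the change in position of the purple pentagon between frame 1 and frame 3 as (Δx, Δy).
(6.1, -5.9)

The purple pentagon was at (4.9, 13.1) in frame 1 and (11.0, 7.2) in frame 3.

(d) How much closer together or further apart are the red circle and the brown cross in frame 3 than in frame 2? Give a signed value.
-2.5

Distance in frame 2: 11.5. Distance in frame 3: 9.0.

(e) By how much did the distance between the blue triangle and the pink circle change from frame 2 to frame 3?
-2.5

Distance in frame 2: 15.3. Distance in frame 3: 12.8.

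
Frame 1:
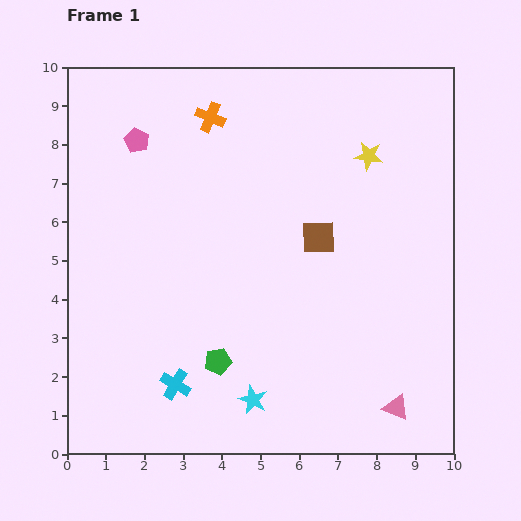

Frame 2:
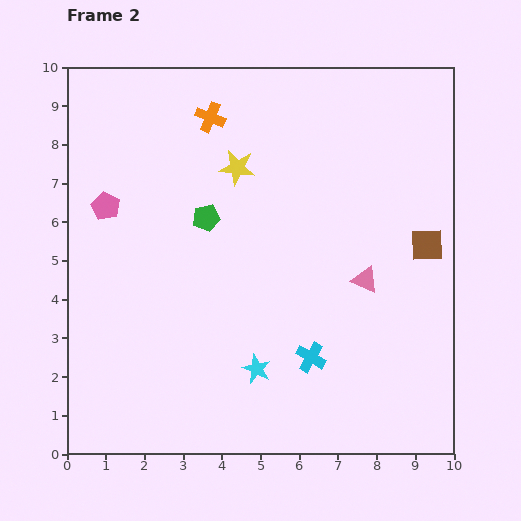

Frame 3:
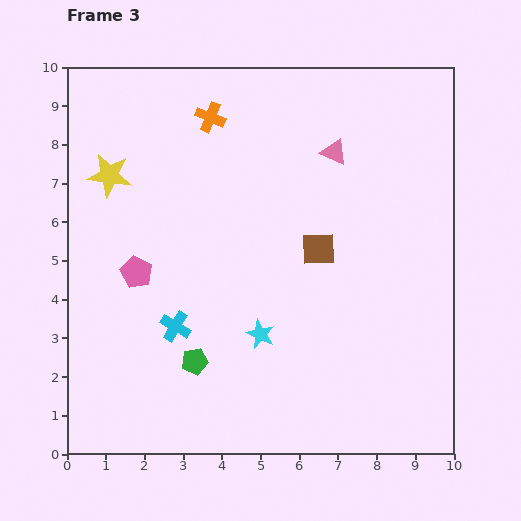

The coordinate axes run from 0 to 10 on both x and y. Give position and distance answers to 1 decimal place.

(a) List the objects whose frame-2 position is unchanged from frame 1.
the orange cross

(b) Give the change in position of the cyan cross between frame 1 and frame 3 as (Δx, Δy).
(0.0, 1.5)

The cyan cross was at (2.8, 1.8) in frame 1 and (2.8, 3.3) in frame 3.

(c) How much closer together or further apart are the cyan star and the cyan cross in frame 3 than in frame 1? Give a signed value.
+0.2

Distance in frame 1: 2.0. Distance in frame 3: 2.2.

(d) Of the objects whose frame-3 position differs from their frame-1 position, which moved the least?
the brown square

(moved 0.3)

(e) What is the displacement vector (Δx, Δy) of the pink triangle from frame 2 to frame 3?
(-0.8, 3.3)

The pink triangle was at (7.7, 4.5) in frame 2 and (6.9, 7.8) in frame 3.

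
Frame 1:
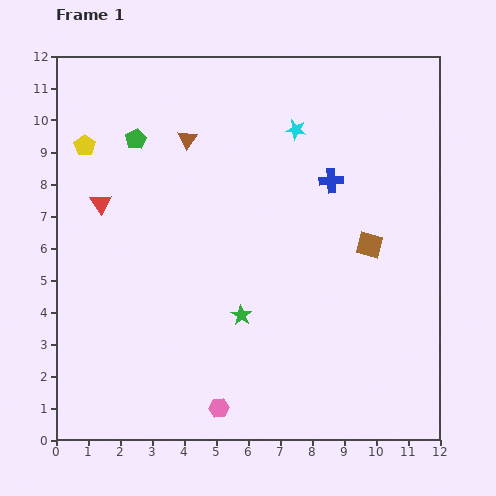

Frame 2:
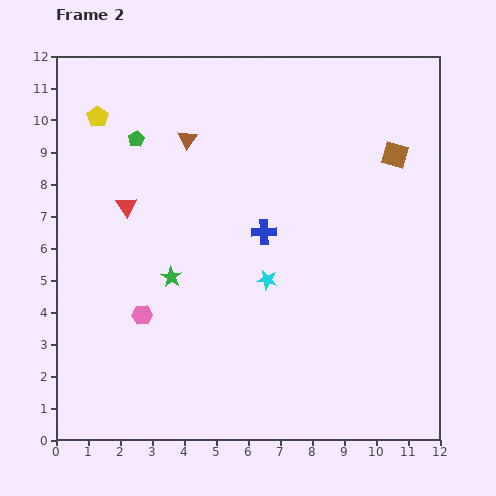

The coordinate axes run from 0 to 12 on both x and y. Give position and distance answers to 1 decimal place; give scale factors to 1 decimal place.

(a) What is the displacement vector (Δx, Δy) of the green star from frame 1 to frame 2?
(-2.2, 1.2)

The green star was at (5.8, 3.9) in frame 1 and (3.6, 5.1) in frame 2.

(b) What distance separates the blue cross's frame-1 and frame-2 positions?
2.6

The blue cross moved from (8.6, 8.1) to (6.5, 6.5), a distance of √(2.1² + 1.6²) ≈ 2.6.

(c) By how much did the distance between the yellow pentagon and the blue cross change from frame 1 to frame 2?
-1.5

Distance in frame 1: 7.8. Distance in frame 2: 6.3.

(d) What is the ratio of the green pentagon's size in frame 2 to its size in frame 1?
0.8×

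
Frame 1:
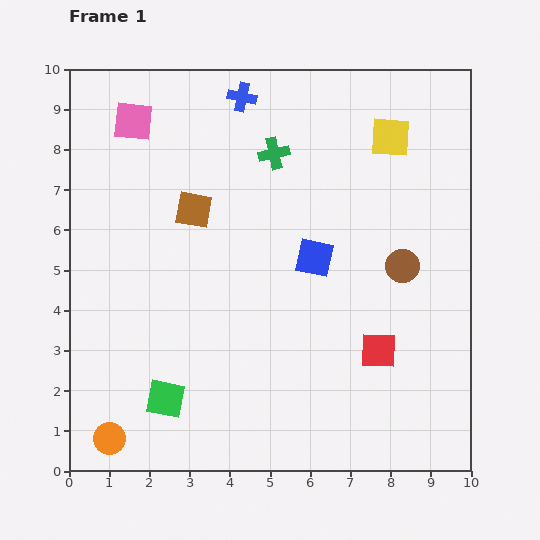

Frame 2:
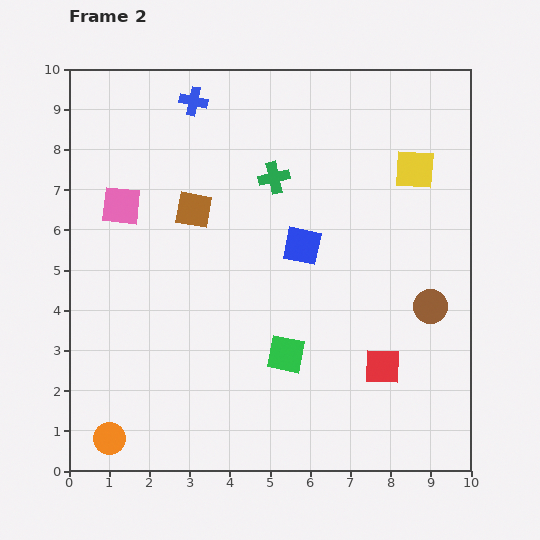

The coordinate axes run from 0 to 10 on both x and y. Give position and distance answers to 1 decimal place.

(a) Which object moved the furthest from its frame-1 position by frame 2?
the green square

(moved 3.2; next 2.1)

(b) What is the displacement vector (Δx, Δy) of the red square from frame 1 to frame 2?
(0.1, -0.4)

The red square was at (7.7, 3.0) in frame 1 and (7.8, 2.6) in frame 2.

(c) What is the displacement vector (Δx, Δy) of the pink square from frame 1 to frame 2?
(-0.3, -2.1)

The pink square was at (1.6, 8.7) in frame 1 and (1.3, 6.6) in frame 2.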